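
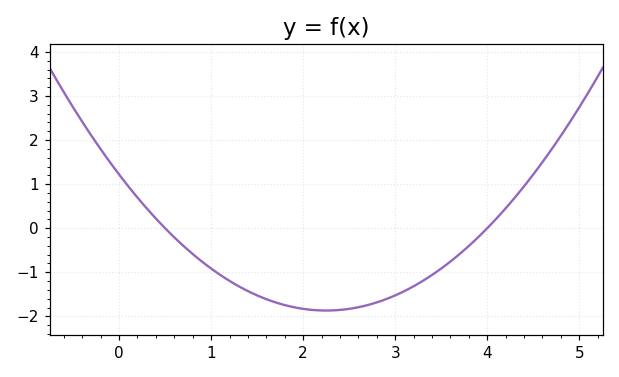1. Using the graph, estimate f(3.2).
-1.3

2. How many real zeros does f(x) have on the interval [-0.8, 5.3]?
2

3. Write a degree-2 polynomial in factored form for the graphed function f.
y = 0.61(x - 0.5)(x - 4)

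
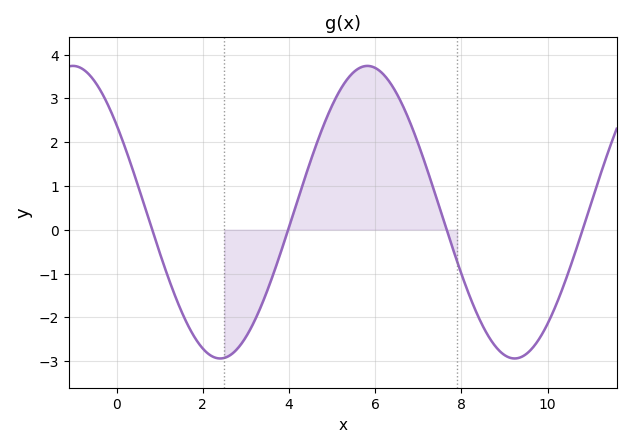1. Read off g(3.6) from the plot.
-1.1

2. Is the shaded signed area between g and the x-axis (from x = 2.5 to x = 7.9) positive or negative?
positive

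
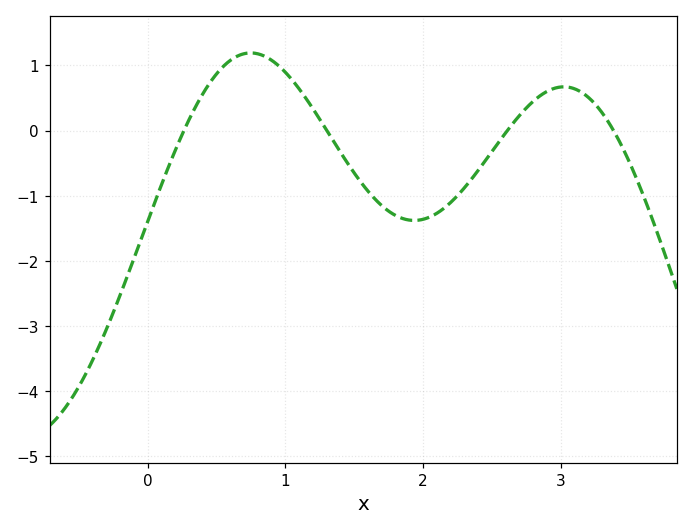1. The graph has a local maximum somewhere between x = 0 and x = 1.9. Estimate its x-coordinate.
0.7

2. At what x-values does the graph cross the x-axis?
0.3, 1.3, 2.6, 3.4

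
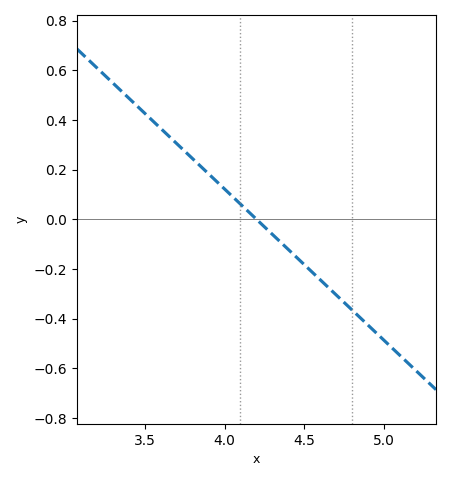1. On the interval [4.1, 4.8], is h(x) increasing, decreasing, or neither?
decreasing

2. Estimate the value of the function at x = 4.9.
-0.42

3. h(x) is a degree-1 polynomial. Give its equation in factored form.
y = -0.61(x - 4.2)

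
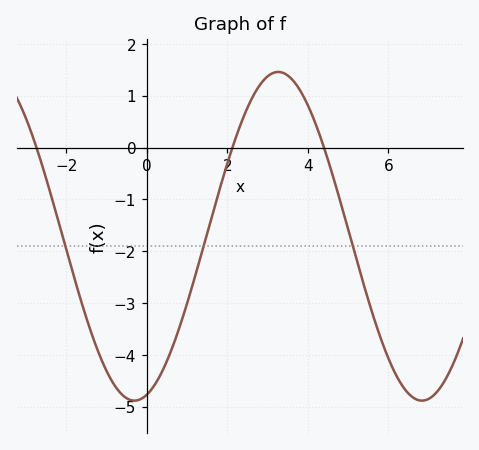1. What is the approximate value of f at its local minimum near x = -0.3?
-4.88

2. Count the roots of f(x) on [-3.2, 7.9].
3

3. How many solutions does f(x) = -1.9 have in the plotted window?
3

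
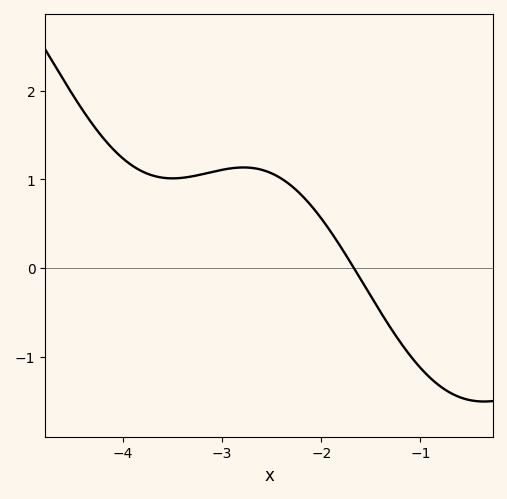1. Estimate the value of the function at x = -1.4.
-0.498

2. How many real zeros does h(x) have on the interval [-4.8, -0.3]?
1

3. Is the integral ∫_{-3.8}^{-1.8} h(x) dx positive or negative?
positive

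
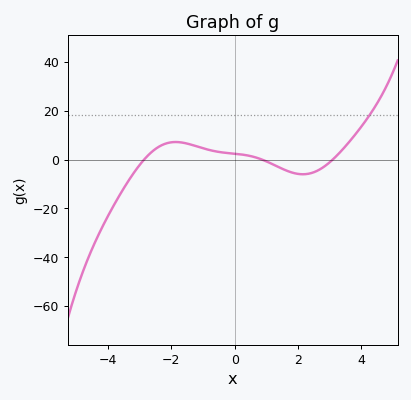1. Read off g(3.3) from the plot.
2.71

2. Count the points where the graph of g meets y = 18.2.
1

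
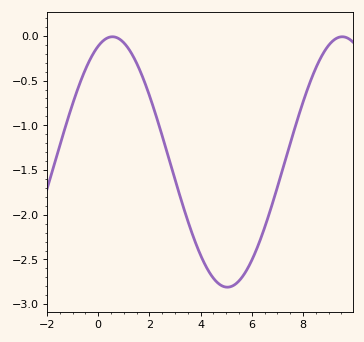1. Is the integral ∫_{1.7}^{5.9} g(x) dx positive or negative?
negative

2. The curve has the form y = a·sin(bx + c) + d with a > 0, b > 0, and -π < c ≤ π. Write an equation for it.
y = 1.4sin(0.7x + 1.18) - 1.41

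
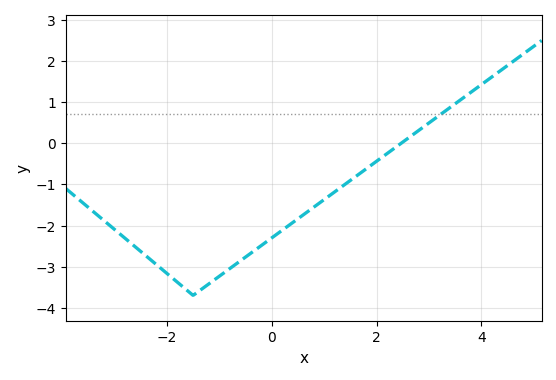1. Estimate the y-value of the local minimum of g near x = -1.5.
-3.7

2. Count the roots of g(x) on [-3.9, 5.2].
1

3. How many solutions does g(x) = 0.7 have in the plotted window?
1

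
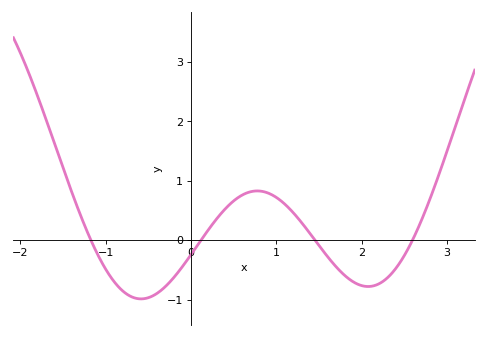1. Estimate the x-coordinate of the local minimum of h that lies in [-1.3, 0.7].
-0.586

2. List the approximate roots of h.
-1.17, 0.118, 1.45, 2.59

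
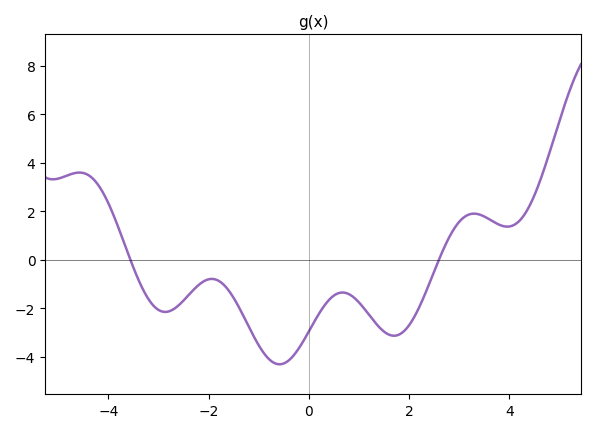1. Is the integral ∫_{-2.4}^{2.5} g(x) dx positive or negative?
negative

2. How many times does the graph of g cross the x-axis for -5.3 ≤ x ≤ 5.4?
2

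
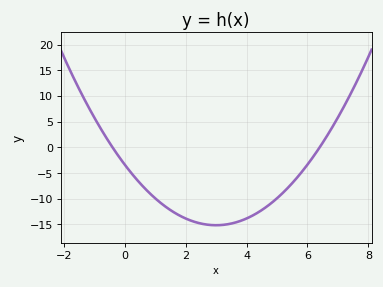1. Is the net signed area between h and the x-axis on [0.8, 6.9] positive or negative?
negative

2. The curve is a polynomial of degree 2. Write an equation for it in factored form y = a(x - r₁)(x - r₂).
y = 1.31(x + 0.4)(x - 6.4)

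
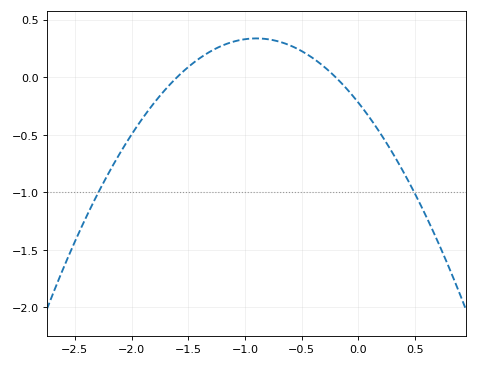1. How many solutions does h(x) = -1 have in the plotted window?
2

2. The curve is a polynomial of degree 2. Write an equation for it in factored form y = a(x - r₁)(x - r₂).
y = -0.69(x + 1.6)(x + 0.2)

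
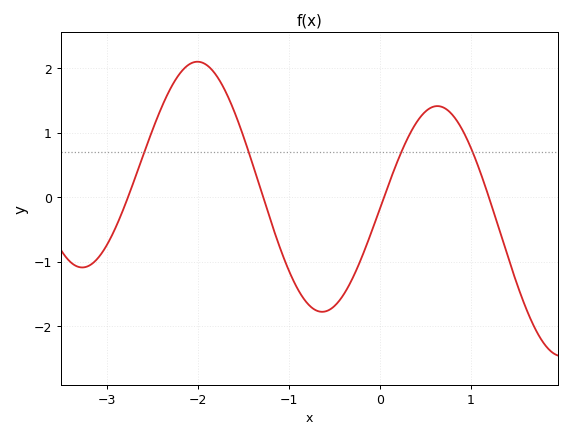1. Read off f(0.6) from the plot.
1.4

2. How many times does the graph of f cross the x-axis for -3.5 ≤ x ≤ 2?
4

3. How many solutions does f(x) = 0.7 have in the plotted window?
4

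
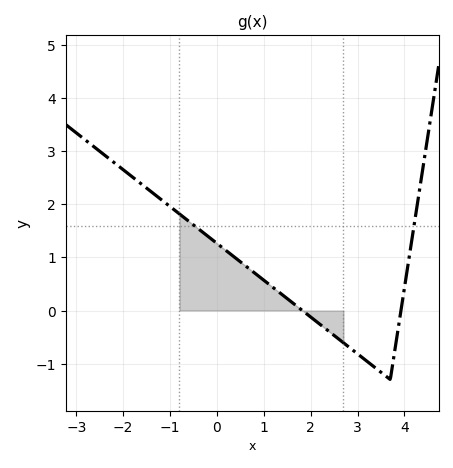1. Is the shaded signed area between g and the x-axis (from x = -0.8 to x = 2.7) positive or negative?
positive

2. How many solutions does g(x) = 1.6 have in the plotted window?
2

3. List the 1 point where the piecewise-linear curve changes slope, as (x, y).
(3.7, -1.3)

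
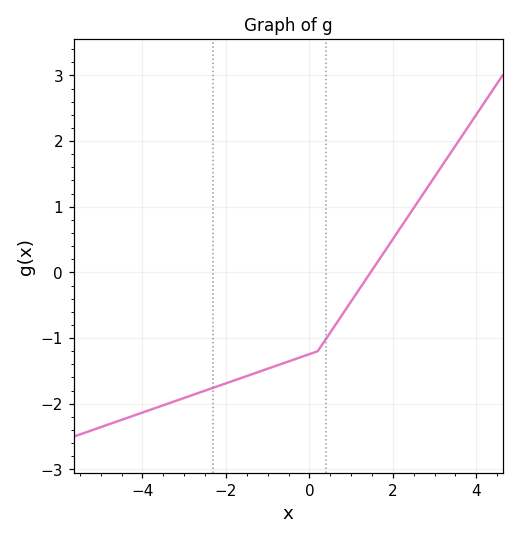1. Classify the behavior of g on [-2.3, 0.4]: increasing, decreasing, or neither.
increasing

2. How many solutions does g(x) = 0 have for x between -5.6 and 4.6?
1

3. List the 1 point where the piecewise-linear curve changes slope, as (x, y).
(0.2, -1.2)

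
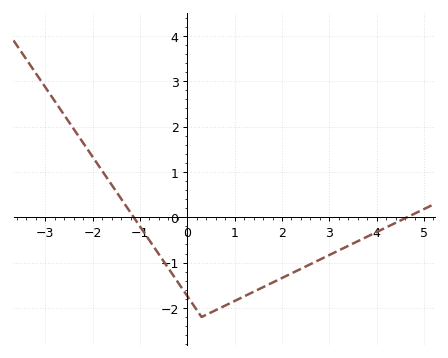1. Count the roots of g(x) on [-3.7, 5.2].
2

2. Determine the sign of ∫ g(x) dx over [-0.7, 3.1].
negative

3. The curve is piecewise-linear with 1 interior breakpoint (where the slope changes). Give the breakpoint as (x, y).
(0.3, -2.2)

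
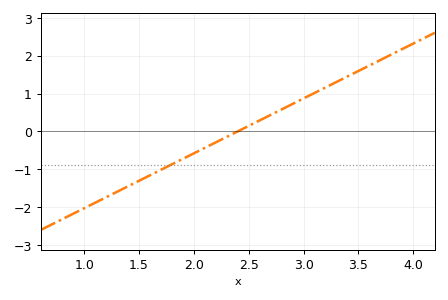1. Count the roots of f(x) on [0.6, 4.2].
1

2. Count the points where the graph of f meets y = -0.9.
1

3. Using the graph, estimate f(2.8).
0.6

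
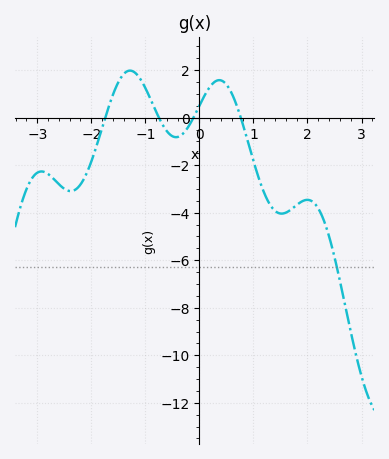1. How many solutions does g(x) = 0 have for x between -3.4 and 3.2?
4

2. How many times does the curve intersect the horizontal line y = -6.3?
1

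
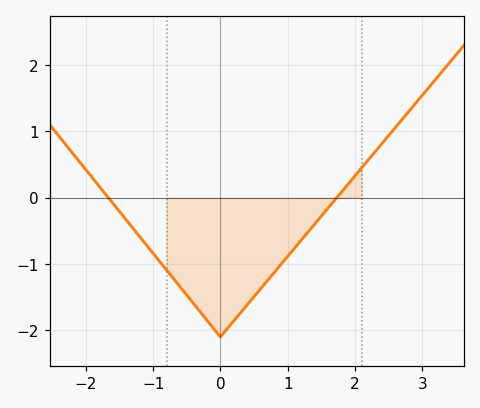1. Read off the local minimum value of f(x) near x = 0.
-2.1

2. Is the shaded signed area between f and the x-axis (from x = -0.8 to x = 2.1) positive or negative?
negative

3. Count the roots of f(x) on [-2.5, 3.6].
2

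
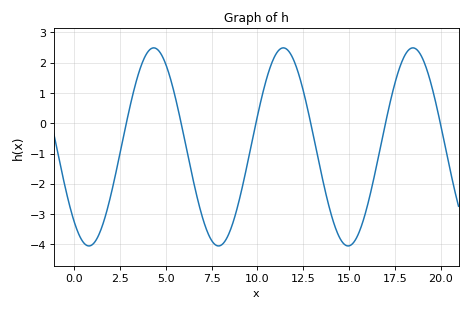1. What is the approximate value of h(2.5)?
-1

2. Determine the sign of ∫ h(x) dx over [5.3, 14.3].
negative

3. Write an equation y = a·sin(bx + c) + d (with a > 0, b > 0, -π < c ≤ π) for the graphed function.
y = 3.27sin(0.89x - 2.3) - 0.78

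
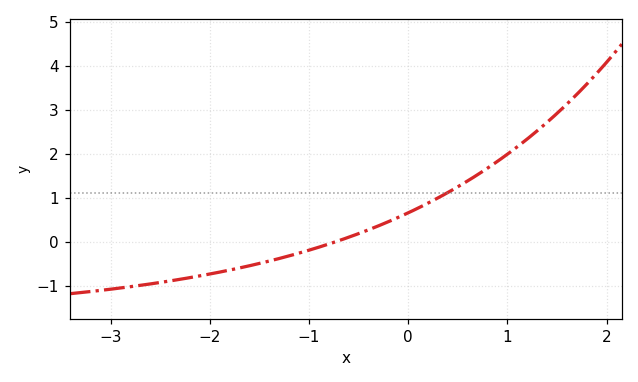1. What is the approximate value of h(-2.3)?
-0.9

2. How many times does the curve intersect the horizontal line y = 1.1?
1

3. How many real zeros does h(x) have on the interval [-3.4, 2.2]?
1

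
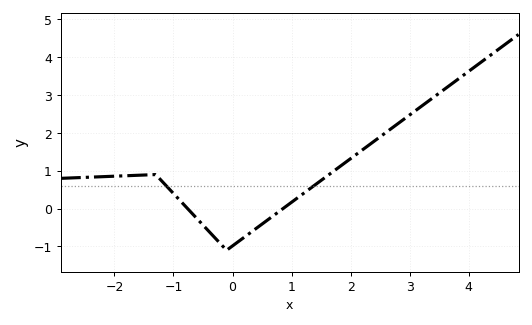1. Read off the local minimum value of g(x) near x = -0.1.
-1.1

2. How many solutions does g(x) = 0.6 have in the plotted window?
2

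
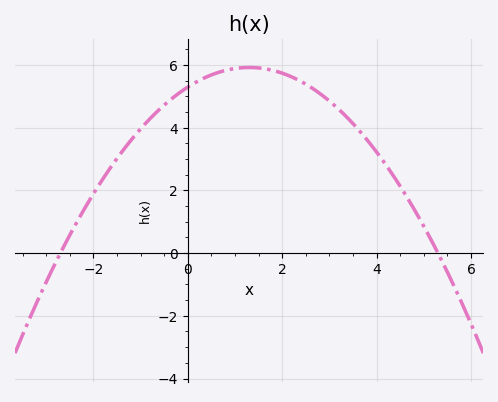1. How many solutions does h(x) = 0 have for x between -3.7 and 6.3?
2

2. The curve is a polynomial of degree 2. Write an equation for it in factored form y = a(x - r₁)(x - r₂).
y = -0.37(x + 2.7)(x - 5.3)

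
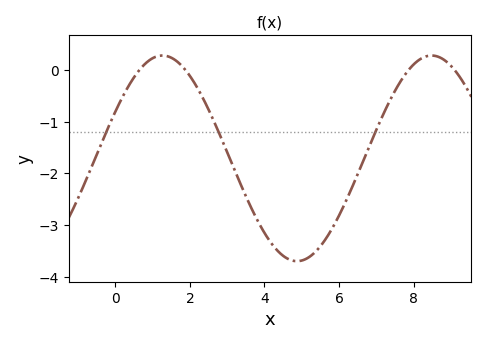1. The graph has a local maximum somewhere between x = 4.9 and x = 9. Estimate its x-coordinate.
8.48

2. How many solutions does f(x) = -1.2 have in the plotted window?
3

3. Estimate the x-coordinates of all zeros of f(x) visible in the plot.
0.646, 1.88, 7.87, 9.1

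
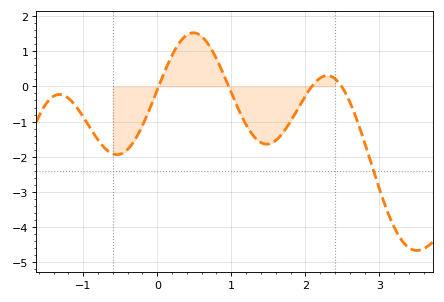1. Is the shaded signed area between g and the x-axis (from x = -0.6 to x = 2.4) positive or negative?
negative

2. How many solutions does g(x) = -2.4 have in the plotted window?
1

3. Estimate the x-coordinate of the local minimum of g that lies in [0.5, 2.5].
1.48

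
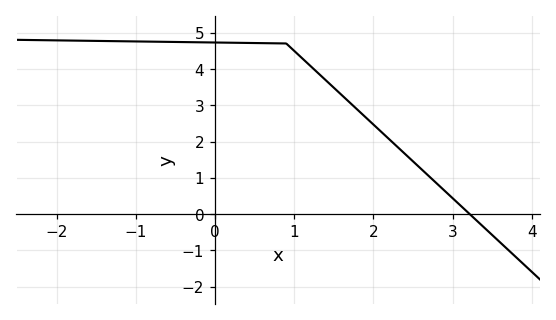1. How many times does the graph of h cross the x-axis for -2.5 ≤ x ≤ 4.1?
1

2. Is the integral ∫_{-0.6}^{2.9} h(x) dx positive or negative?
positive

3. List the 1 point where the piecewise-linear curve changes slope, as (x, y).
(0.9, 4.7)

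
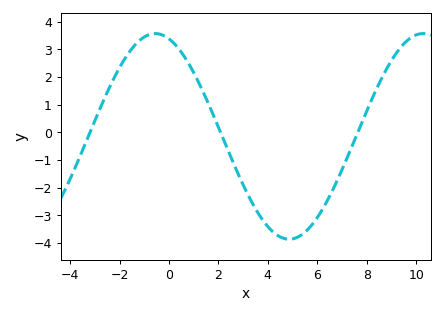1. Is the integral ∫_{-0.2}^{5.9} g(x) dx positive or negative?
negative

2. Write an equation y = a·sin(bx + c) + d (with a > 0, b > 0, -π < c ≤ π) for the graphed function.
y = 3.72sin(0.58x + 1.89) - 0.15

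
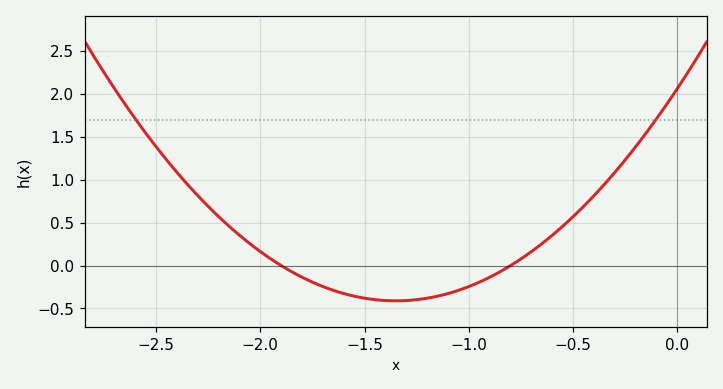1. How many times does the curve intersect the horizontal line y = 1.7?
2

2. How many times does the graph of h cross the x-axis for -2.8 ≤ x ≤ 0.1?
2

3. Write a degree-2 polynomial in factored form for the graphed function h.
y = 1.36(x + 1.9)(x + 0.8)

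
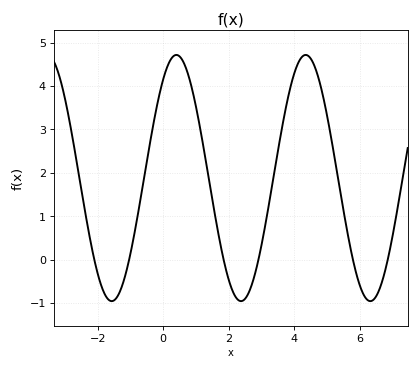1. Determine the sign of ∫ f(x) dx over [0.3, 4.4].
positive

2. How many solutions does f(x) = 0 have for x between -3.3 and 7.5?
6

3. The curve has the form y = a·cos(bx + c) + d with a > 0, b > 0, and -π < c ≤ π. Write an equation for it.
y = 2.84cos(1.6x - 0.64) + 1.88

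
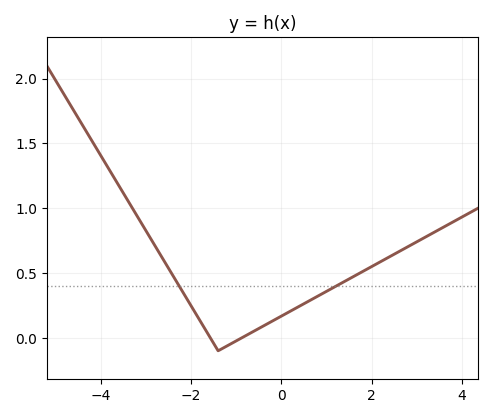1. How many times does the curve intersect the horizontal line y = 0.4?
2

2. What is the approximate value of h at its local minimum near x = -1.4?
-0.1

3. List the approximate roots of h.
-1.57, -0.877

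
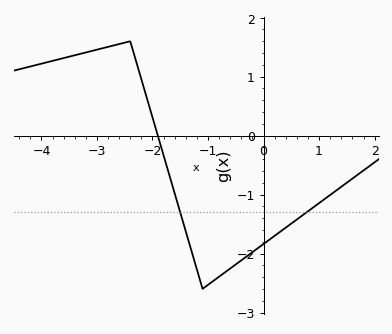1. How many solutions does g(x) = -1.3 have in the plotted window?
2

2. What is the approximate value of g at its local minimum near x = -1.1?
-2.6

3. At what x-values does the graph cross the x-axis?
-1.9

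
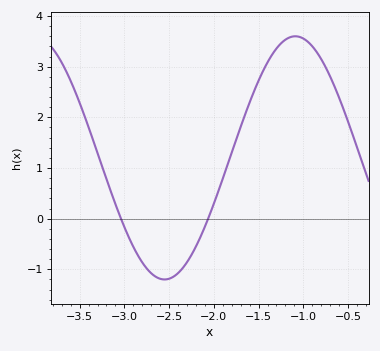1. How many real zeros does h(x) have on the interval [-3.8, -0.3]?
2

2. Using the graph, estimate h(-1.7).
1.8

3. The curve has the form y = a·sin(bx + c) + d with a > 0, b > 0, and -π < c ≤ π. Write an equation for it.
y = 2.4sin(2.1x - 2.4) + 1.2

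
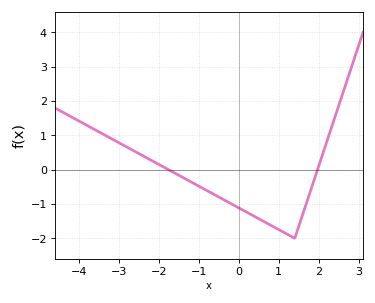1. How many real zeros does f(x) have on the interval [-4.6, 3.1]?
2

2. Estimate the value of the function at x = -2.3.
0.343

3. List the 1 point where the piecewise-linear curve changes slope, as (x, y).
(1.4, -2)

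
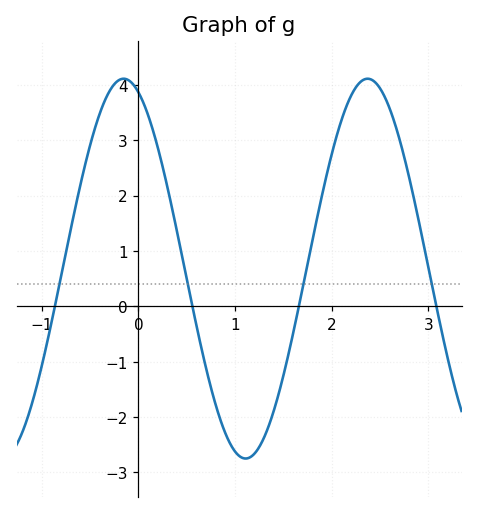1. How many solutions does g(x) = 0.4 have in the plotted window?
4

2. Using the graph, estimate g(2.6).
3.6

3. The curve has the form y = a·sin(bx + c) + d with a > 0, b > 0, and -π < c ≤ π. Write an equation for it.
y = 3.43sin(2.5x + 2) + 0.68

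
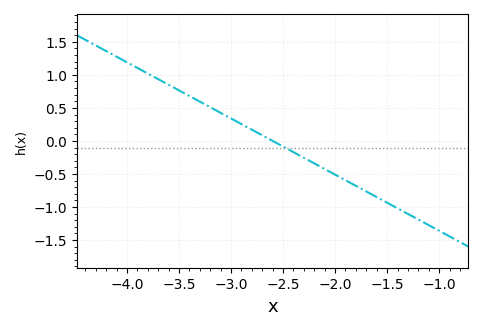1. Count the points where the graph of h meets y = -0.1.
1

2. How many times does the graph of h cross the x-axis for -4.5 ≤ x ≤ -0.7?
1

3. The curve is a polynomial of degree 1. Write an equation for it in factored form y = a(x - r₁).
y = -0.85(x + 2.6)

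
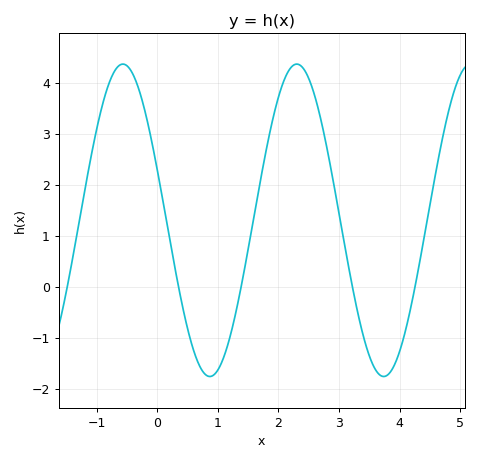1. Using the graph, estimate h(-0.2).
3.4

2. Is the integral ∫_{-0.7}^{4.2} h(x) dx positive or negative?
positive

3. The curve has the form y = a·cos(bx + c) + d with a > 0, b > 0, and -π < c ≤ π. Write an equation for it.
y = 3.06cos(2.2x + 1.2) + 1.31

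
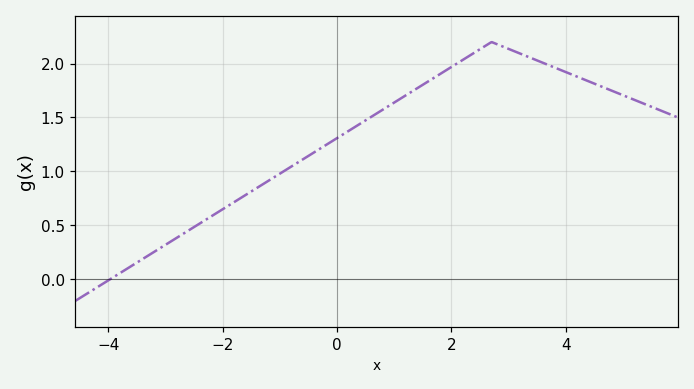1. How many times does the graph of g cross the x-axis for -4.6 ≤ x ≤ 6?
1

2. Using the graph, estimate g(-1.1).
0.95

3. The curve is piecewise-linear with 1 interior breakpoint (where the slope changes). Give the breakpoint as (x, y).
(2.7, 2.2)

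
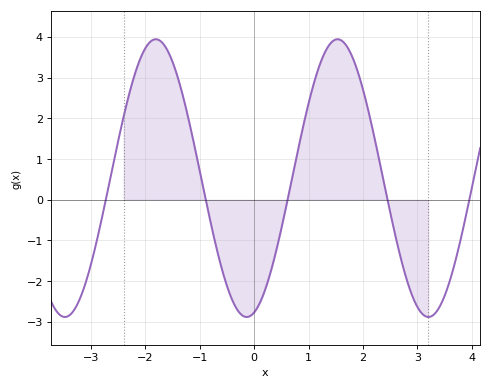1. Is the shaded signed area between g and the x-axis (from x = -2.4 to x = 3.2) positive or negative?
positive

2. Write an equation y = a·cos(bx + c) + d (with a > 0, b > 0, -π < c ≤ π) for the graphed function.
y = 3.41cos(1.88x - 2.88) + 0.53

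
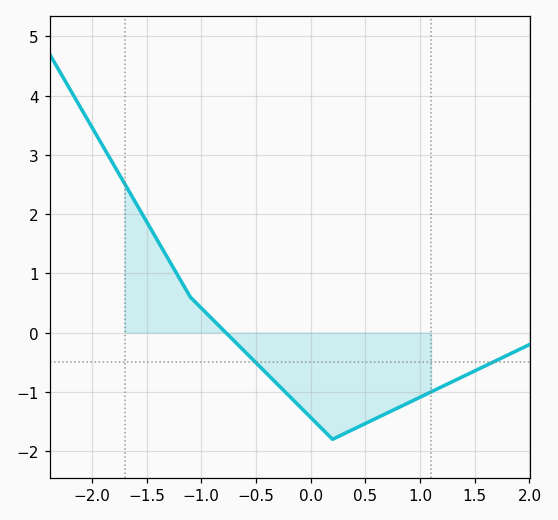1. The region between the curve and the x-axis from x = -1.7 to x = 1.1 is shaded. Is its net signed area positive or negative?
negative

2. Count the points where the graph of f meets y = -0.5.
2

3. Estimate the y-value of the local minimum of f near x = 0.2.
-1.8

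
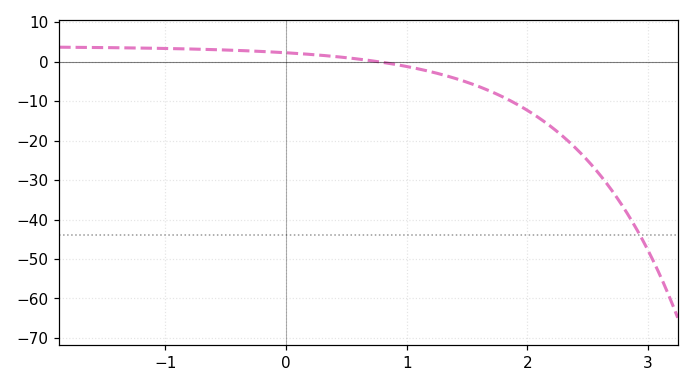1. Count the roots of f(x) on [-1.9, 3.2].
1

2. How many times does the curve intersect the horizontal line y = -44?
1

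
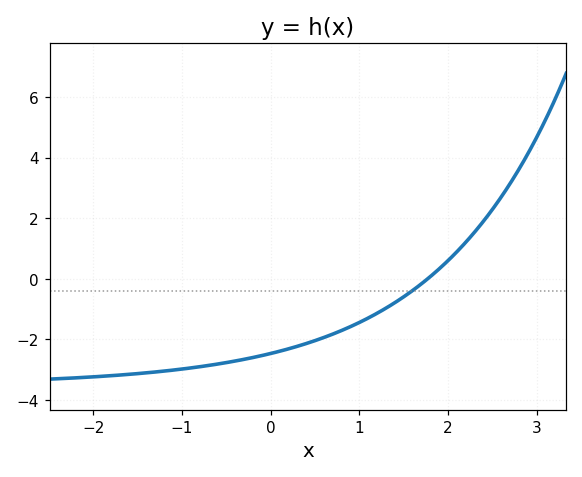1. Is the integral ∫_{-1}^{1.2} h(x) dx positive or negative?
negative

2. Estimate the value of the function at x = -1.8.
-3.2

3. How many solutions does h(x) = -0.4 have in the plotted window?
1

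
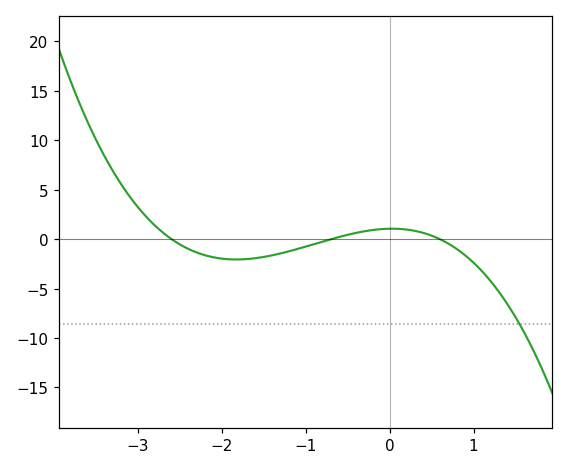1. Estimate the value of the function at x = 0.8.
-1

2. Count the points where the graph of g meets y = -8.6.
1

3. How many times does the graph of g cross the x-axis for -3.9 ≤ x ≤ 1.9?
3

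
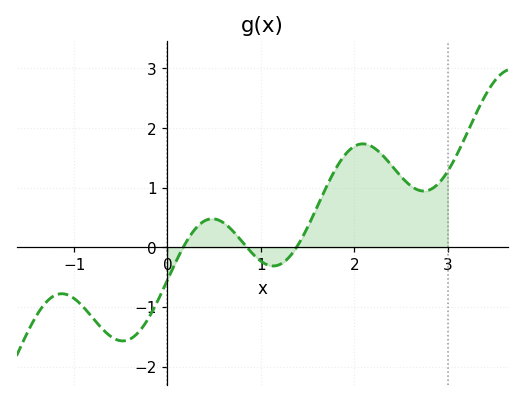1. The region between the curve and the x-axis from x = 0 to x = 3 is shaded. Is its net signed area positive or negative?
positive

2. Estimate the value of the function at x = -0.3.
-1.41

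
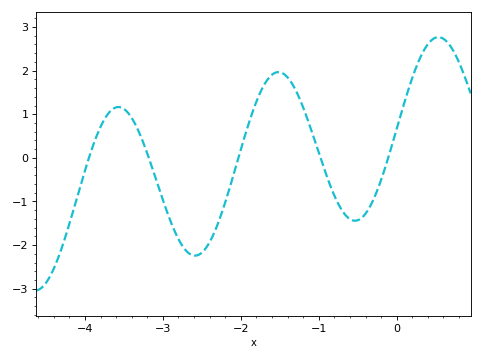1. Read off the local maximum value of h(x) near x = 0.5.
2.8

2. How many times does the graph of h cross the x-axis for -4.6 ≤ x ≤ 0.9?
5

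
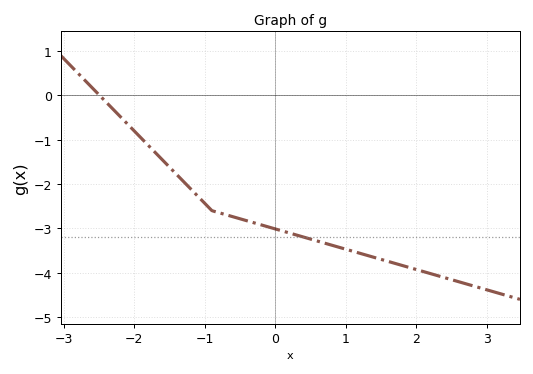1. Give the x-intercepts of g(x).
-2.5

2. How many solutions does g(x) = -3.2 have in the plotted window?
1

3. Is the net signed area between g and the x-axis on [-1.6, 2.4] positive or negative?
negative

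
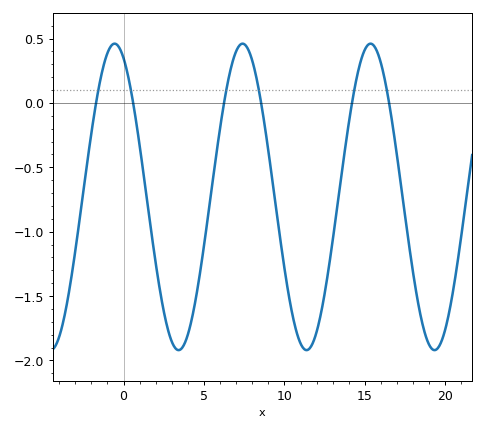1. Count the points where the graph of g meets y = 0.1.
6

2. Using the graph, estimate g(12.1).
-1.75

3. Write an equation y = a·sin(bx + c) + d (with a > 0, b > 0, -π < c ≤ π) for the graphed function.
y = 1.19sin(0.79x + 2) - 0.73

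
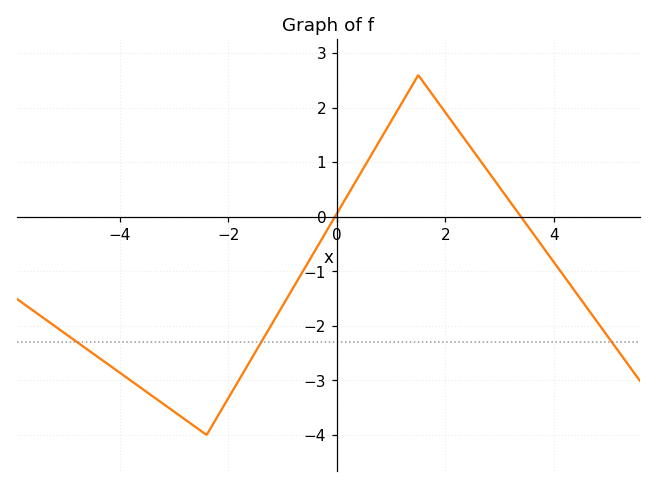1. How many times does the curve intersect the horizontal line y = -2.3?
3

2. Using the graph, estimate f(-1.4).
-2.3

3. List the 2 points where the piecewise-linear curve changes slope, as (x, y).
(-2.4, -4); (1.5, 2.6)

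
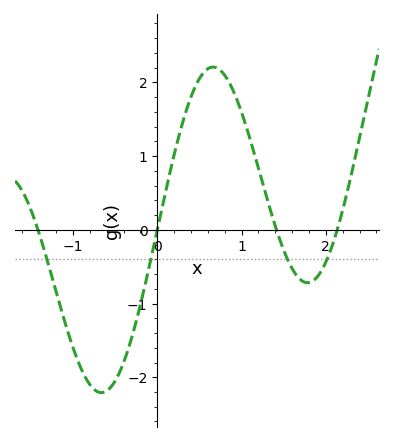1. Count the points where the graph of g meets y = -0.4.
4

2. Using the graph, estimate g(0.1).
0.524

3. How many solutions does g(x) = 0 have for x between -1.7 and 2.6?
4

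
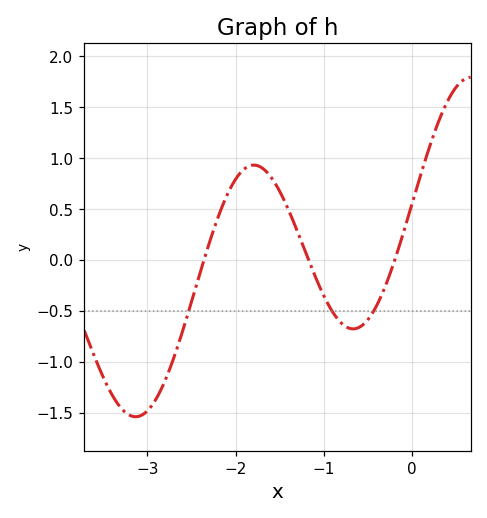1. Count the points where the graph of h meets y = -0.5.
3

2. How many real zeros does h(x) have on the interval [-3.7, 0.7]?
3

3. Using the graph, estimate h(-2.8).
-1.18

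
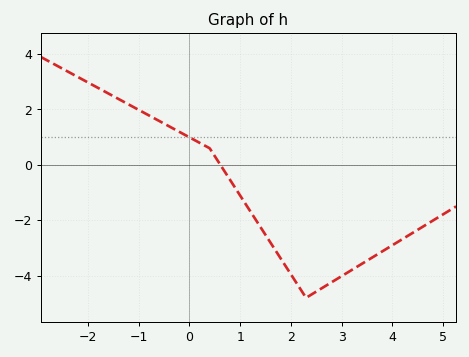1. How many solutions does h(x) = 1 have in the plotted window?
1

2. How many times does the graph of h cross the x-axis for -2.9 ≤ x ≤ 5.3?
1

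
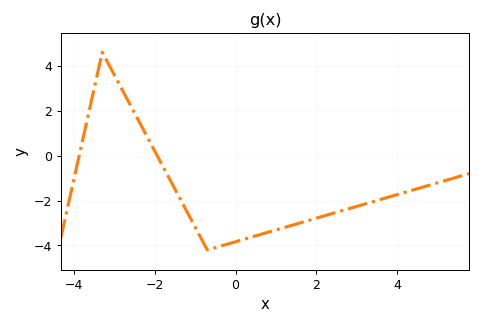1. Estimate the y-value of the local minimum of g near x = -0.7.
-4.2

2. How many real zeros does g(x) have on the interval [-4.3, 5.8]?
2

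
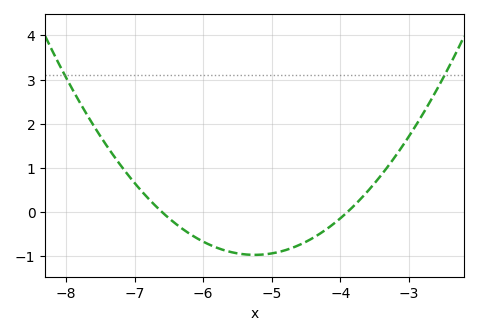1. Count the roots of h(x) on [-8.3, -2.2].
2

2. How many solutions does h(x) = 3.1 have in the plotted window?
2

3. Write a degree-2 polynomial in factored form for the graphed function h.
y = 0.53(x + 6.6)(x + 3.9)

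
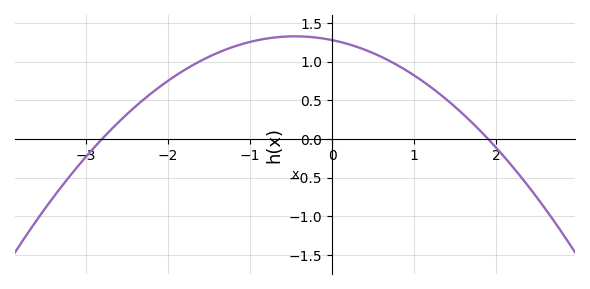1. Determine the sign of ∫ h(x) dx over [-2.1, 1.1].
positive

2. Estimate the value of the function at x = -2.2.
0.59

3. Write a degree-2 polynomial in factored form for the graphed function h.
y = -0.24(x + 2.8)(x - 1.9)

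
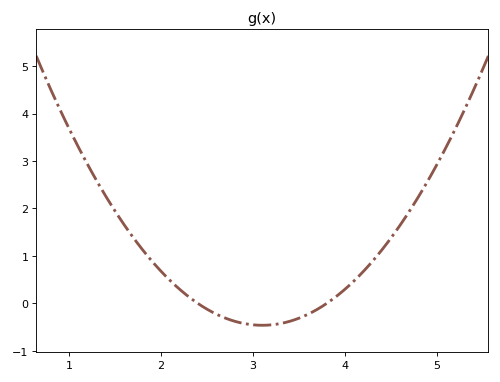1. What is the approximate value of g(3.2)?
-0.451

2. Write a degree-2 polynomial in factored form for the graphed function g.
y = 0.94(x - 2.4)(x - 3.8)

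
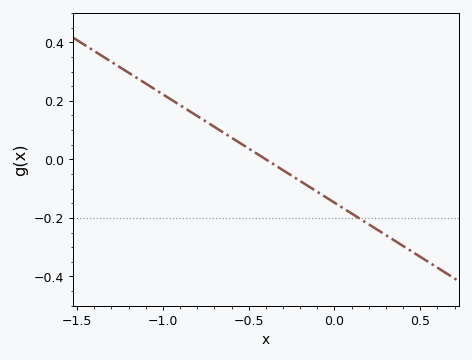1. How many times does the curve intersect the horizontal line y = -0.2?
1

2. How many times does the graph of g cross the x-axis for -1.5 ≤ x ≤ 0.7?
1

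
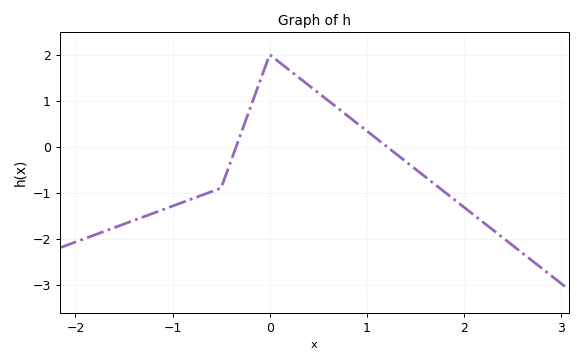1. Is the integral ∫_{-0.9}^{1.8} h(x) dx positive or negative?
positive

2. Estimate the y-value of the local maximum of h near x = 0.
2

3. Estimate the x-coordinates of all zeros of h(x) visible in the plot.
-0.3, 1.2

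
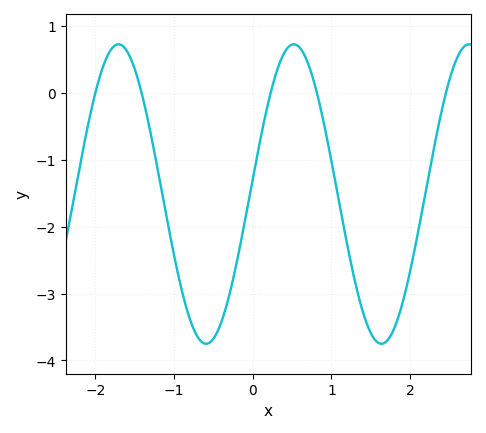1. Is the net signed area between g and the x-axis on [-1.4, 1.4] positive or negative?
negative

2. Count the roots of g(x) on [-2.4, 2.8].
5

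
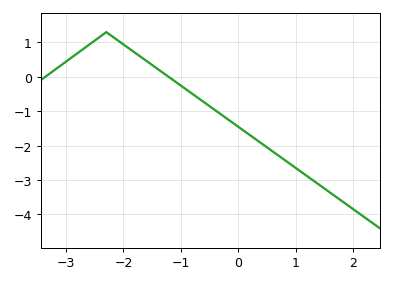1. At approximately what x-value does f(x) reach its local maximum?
-2.3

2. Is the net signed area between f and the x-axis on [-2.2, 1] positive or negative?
negative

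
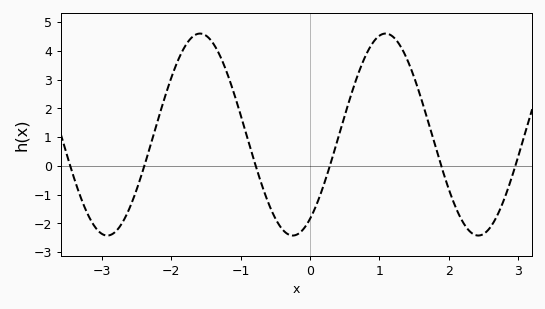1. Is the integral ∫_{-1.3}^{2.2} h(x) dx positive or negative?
positive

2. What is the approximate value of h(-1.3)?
3.85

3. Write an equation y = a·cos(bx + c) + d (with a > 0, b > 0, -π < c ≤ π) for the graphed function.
y = 3.51cos(2.35x - 2.56) + 1.09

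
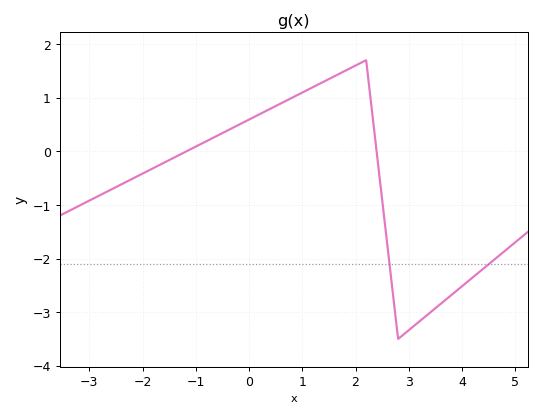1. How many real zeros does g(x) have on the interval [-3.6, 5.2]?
2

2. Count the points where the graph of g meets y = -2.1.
2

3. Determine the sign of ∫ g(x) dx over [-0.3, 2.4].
positive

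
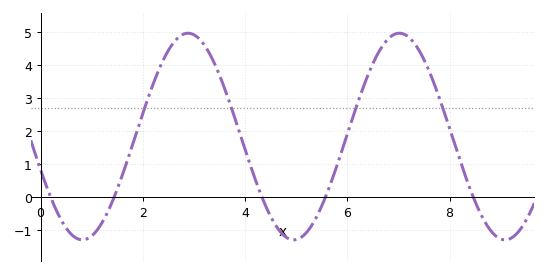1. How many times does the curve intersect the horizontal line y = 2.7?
4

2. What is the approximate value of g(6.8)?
4.8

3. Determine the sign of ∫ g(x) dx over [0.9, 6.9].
positive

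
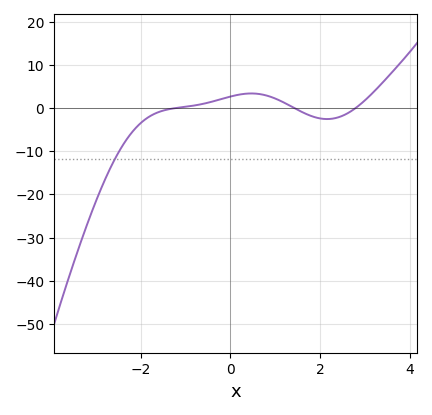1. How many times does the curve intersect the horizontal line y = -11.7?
1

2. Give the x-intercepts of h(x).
-1.21, 1.43, 2.79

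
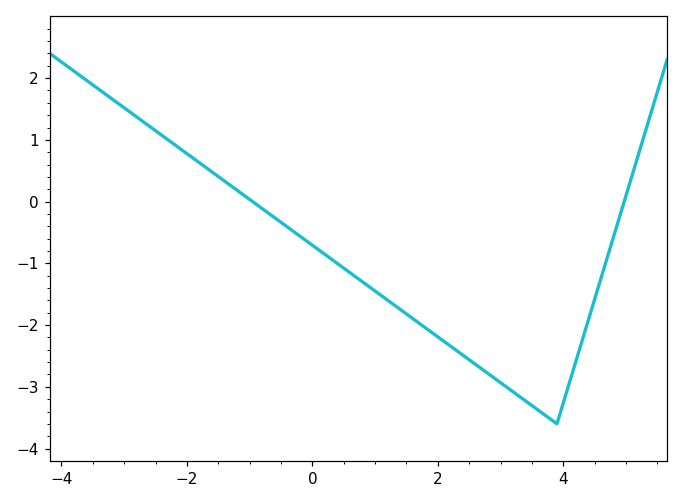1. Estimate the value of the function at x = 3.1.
-3.01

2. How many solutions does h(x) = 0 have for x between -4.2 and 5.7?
2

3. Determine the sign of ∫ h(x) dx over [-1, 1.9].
negative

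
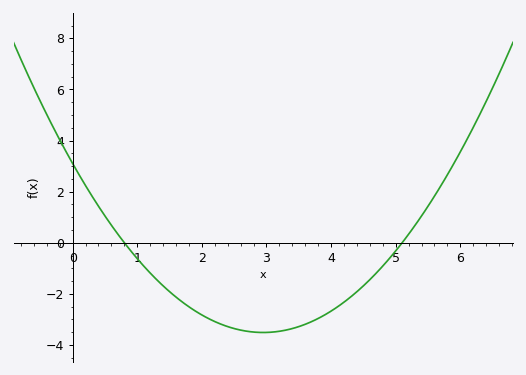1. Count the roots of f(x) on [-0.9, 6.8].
2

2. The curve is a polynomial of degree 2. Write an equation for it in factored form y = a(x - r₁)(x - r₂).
y = 0.76(x - 0.8)(x - 5.1)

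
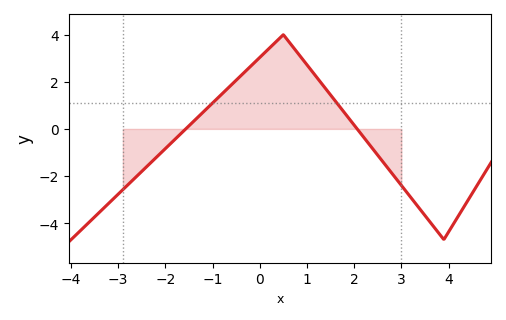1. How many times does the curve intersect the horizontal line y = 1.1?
2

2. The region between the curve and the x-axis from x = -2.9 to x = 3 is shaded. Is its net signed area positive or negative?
positive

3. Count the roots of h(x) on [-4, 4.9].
2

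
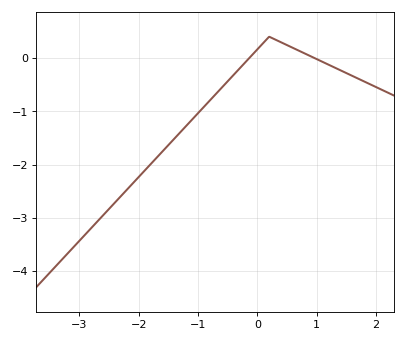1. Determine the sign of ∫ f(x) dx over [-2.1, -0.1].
negative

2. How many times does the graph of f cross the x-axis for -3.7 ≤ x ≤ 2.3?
2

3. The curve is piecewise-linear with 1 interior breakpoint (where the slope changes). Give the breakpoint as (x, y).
(0.2, 0.4)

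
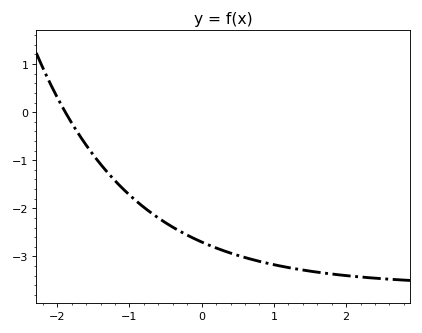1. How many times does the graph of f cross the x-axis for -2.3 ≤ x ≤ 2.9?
1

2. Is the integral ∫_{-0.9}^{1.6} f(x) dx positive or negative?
negative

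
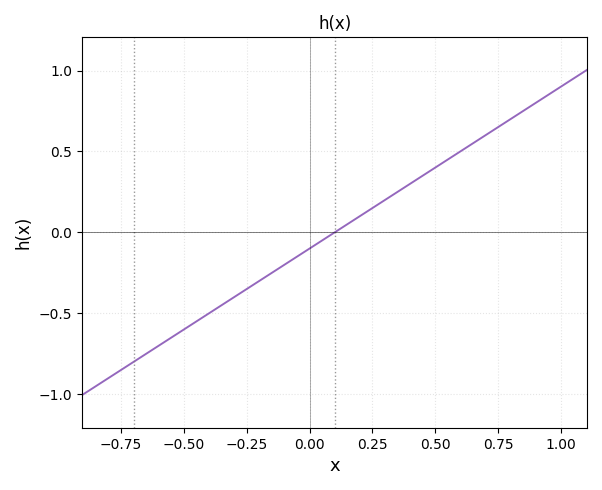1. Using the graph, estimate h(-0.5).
-0.6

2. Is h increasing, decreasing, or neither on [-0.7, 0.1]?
increasing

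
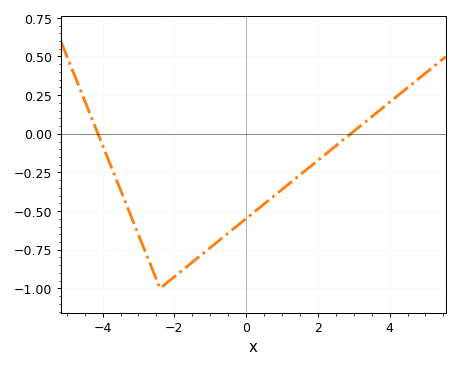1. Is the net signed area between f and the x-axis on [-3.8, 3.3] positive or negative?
negative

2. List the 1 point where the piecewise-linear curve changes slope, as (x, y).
(-2.4, -1)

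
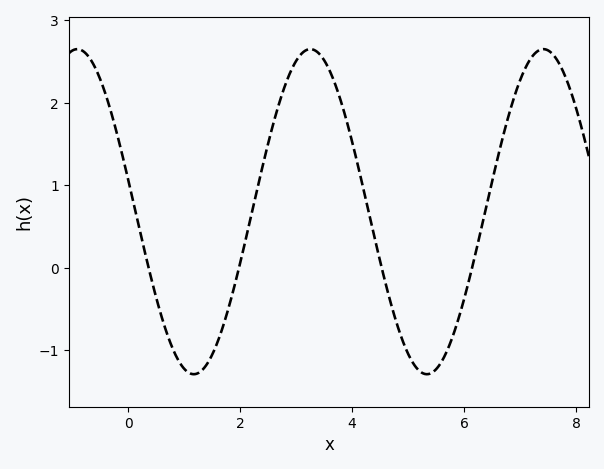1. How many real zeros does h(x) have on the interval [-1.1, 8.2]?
4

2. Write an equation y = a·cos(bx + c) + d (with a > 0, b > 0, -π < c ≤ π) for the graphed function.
y = 1.97cos(1.5x + 1.4) + 0.68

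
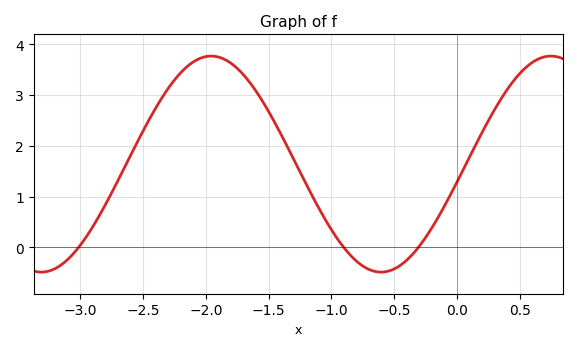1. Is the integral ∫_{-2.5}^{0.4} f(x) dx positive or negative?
positive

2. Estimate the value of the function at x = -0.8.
-0.3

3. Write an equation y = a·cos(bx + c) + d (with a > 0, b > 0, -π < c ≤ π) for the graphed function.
y = 2.13cos(2.3x - 1.7) + 1.64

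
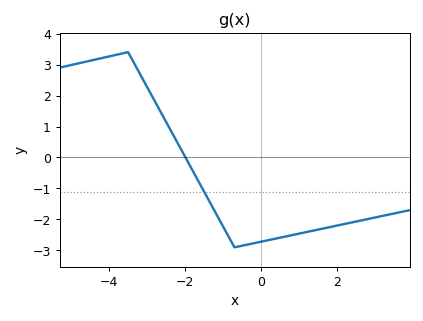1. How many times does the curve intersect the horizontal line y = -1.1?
1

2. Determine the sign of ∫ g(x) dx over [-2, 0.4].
negative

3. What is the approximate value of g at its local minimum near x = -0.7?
-2.9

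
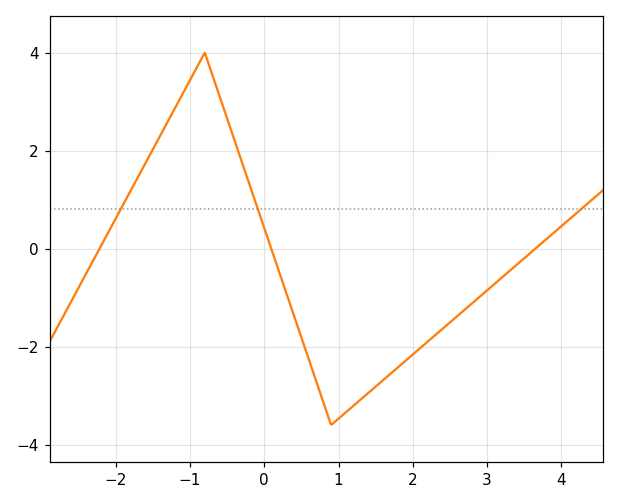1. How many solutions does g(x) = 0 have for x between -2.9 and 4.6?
3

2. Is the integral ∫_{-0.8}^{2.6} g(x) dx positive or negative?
negative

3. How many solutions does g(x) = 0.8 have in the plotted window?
3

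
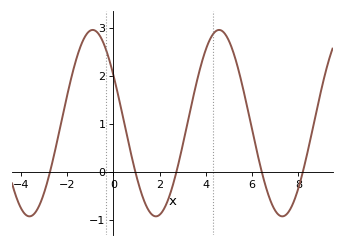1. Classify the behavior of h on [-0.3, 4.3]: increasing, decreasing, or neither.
neither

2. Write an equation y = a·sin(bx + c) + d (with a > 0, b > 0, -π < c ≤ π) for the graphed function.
y = 1.94sin(1.1x + 2.6) + 1.01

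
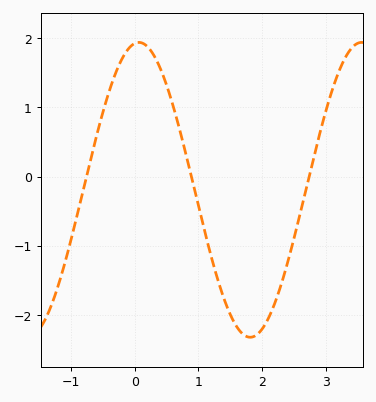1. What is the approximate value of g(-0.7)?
0.214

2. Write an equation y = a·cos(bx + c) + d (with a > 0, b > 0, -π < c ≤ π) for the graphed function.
y = 2.13cos(1.8x - 0.12) - 0.19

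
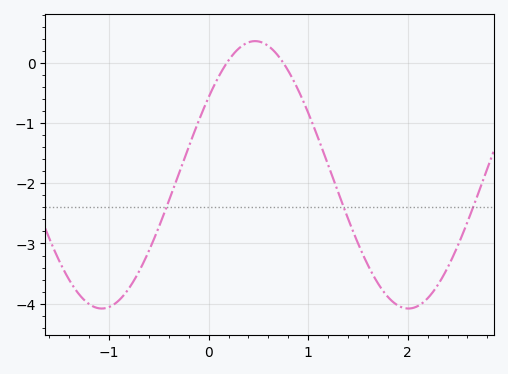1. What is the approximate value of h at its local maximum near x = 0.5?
0.4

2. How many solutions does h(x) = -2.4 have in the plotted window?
3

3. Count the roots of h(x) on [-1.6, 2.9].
2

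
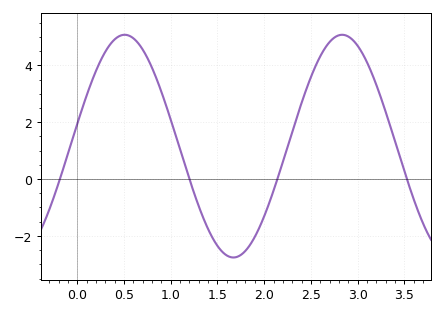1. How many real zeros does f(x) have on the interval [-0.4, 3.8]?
4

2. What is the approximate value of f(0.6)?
4.96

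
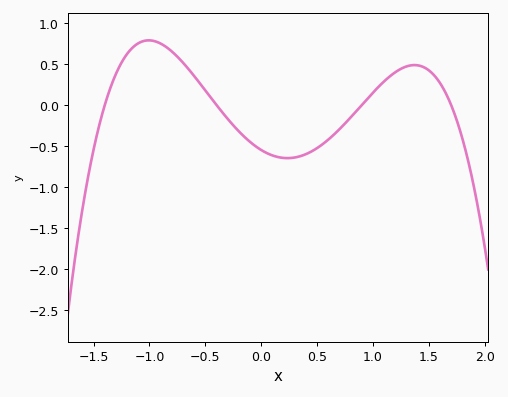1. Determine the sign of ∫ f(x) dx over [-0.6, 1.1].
negative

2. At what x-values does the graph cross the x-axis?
-1.4, -0.4, 0.9, 1.7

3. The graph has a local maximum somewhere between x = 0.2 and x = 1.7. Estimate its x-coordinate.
1.4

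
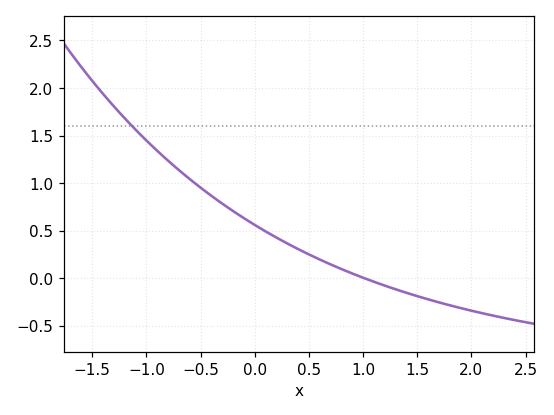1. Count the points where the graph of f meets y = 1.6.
1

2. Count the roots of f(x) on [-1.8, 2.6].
1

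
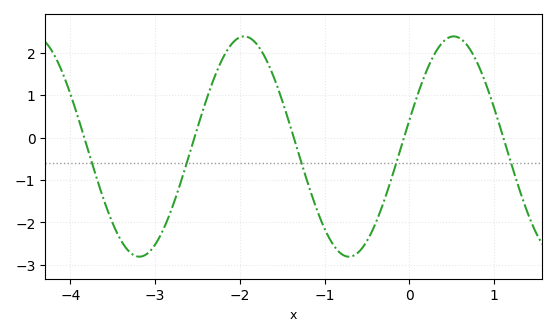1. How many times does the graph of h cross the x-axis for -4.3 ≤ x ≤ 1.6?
5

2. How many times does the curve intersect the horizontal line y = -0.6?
5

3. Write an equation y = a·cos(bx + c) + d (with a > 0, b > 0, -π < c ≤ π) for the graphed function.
y = 2.6cos(2.5x - 1.3) - 0.21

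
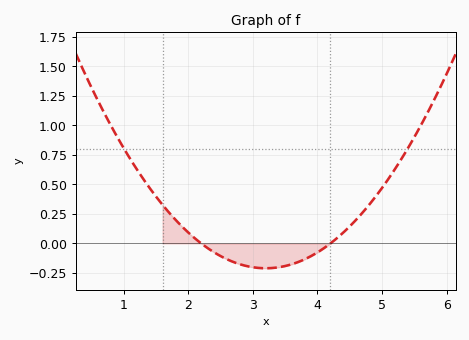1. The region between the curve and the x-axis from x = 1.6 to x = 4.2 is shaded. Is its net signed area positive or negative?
negative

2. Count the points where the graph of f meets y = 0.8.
2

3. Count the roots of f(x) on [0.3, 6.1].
2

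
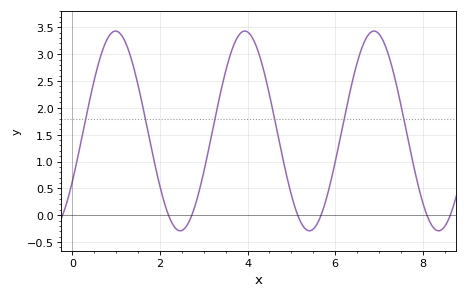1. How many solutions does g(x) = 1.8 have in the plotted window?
6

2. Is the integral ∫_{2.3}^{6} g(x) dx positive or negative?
positive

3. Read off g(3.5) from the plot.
2.7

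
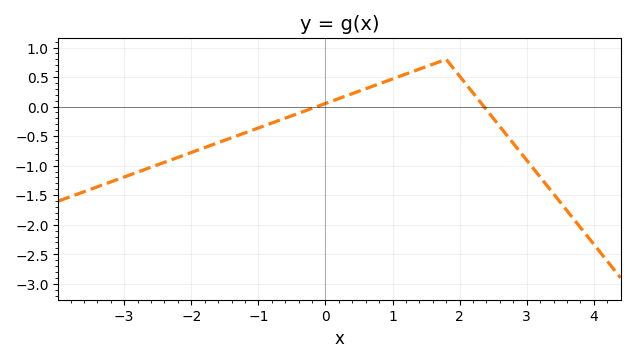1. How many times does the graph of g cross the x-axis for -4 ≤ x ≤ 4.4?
2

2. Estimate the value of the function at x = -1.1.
-0.404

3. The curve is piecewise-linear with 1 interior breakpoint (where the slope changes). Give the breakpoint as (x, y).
(1.8, 0.8)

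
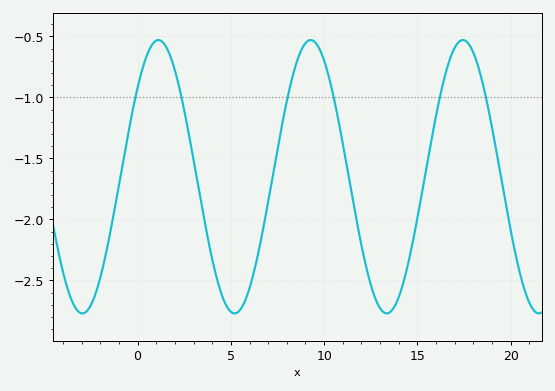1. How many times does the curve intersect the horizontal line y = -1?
6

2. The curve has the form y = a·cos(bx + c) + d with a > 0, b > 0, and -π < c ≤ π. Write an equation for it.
y = 1.12cos(0.77x - 0.862) - 1.65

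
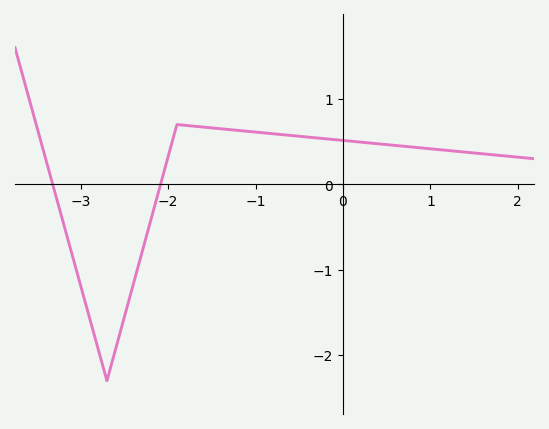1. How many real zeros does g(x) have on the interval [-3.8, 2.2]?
2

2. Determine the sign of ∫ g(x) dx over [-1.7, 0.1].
positive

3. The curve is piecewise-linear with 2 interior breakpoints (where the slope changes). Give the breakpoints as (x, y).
(-2.7, -2.3); (-1.9, 0.7)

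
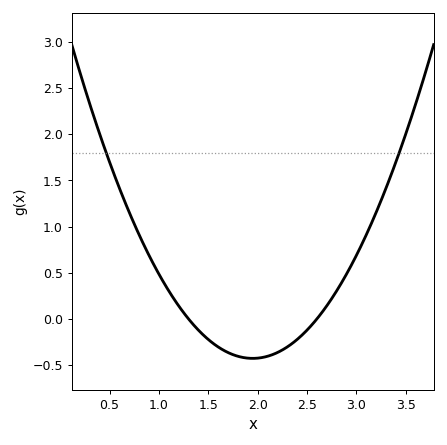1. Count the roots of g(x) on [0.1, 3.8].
2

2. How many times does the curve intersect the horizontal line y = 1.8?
2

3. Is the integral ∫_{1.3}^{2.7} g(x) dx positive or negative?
negative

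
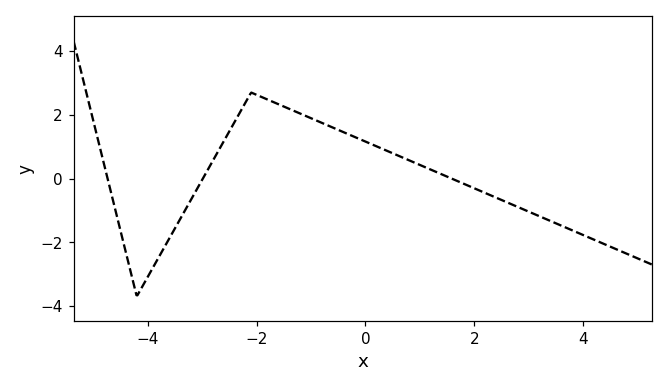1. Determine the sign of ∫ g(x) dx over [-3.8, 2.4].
positive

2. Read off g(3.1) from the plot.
-1.11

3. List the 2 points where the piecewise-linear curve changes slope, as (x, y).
(-4.2, -3.7); (-2.1, 2.7)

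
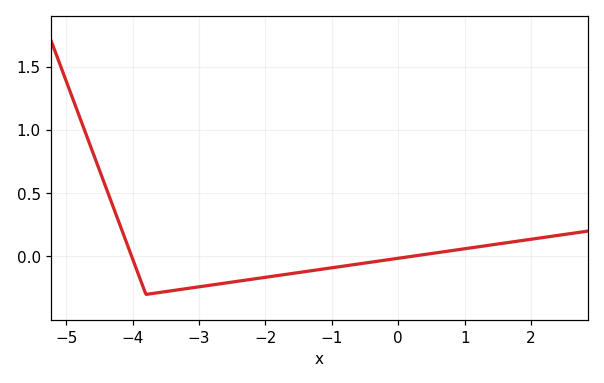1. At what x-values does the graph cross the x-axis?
-4.01, 0.191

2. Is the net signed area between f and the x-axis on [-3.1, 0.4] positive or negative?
negative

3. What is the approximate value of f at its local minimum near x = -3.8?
-0.3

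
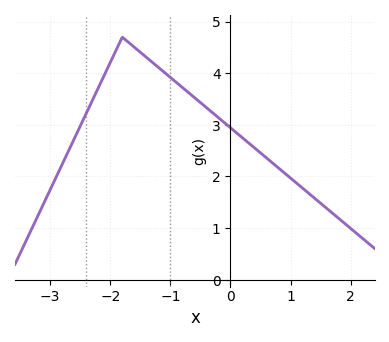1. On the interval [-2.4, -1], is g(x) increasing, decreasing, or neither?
neither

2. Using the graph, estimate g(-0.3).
3.24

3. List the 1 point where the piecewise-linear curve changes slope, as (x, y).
(-1.8, 4.7)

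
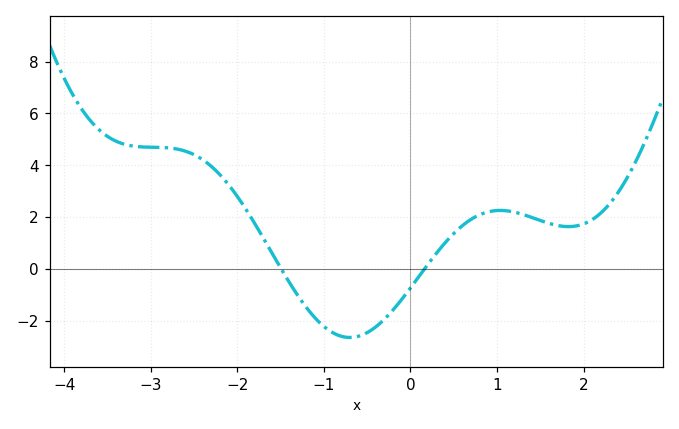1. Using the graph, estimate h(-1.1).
-1.9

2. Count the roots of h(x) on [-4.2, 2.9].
2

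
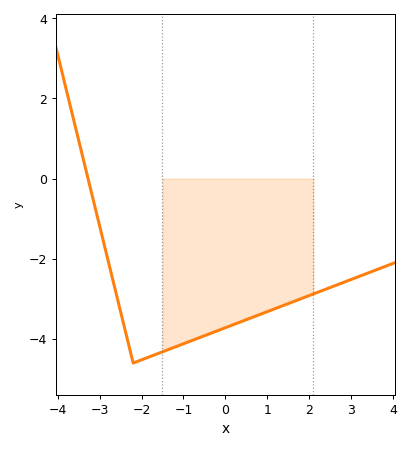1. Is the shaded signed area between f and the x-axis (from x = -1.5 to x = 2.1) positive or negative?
negative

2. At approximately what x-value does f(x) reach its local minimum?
-2.2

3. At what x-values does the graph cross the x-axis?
-3.28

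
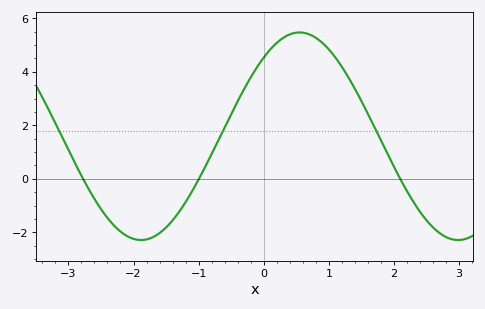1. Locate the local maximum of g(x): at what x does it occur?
0.6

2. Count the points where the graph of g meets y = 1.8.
3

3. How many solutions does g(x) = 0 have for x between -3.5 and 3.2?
3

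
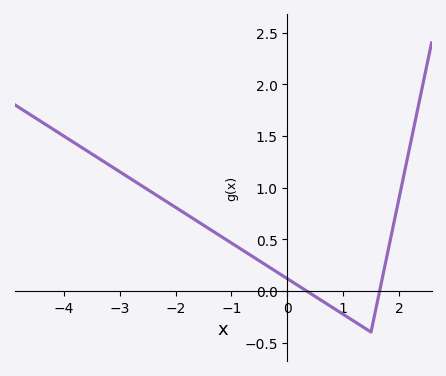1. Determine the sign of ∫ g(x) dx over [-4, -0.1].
positive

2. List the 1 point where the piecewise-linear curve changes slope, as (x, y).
(1.5, -0.4)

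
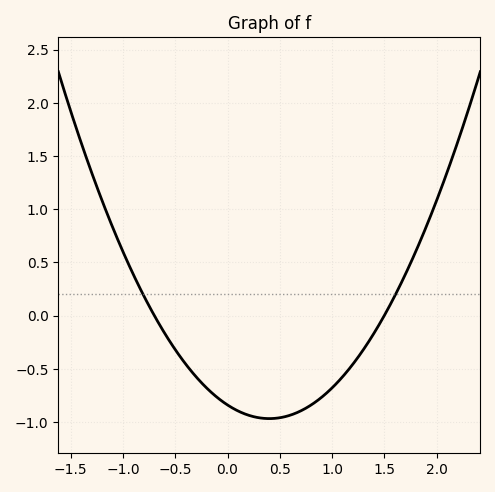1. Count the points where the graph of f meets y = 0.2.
2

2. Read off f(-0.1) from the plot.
-0.768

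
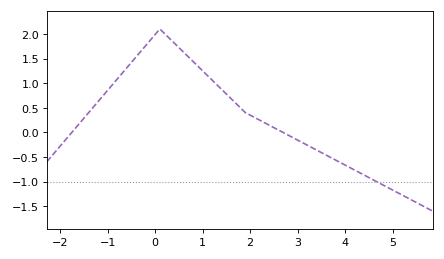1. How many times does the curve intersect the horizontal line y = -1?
1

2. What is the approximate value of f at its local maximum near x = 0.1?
2.1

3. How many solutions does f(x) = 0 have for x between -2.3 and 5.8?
2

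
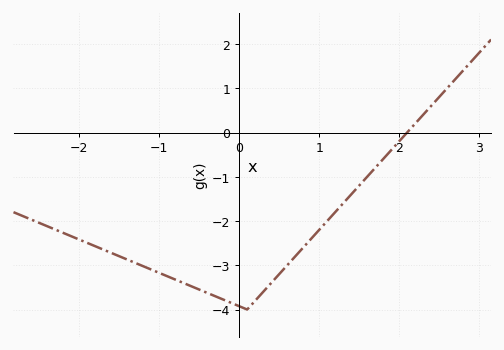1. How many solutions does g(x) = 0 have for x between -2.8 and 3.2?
1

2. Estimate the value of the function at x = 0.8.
-2.6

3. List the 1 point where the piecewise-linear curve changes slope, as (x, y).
(0.1, -4)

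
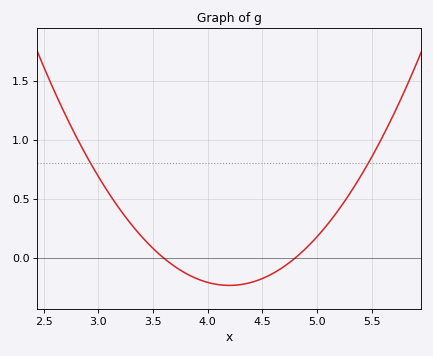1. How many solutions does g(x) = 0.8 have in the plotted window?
2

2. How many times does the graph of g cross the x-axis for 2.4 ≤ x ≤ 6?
2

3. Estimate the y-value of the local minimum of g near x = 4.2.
-0.23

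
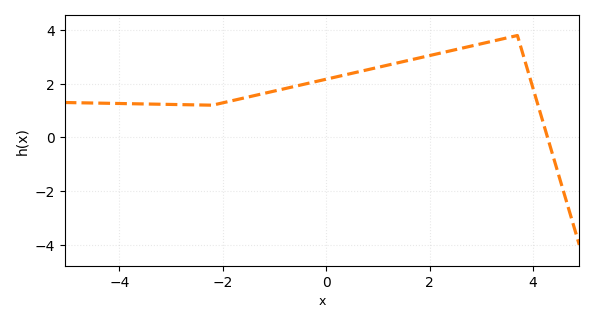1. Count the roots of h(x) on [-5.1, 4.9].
1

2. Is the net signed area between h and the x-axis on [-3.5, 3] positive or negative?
positive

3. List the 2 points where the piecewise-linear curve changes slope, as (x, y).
(-2.2, 1.2); (3.7, 3.8)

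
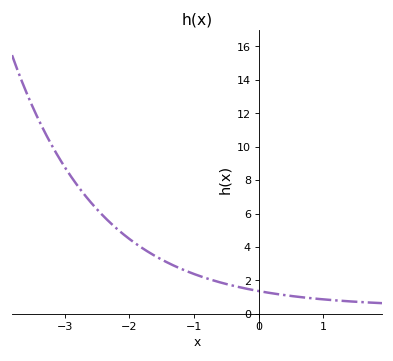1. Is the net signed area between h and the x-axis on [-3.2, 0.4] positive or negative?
positive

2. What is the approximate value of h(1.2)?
0.799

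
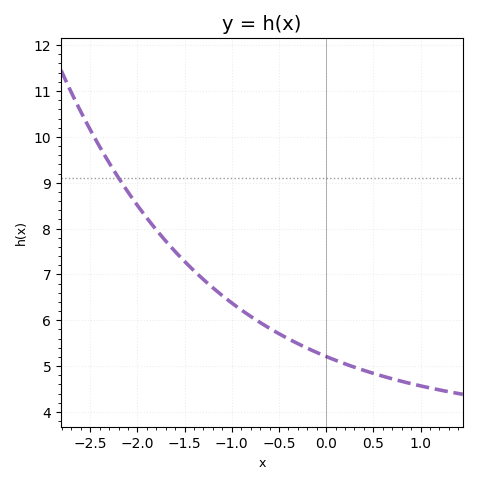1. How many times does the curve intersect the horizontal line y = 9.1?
1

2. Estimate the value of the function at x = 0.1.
5.13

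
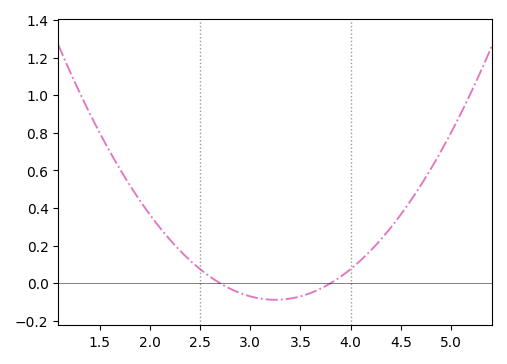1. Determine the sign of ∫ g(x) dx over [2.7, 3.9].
negative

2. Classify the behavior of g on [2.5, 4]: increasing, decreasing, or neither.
neither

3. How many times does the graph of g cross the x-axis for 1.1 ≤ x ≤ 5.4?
2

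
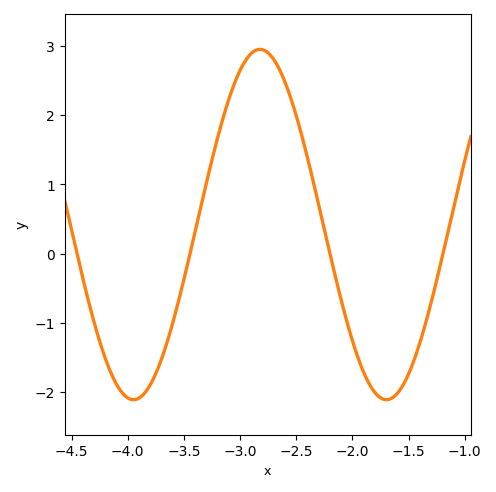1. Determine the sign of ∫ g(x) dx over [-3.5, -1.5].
positive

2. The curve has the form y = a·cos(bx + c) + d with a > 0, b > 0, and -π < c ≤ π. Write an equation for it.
y = 2.53cos(2.8x + 1.6) + 0.42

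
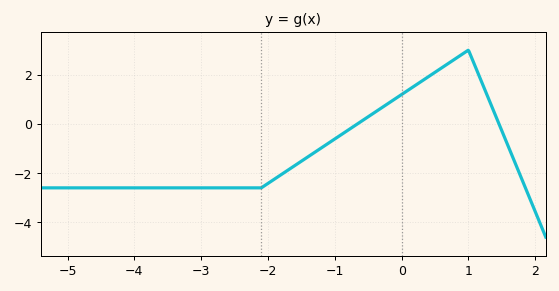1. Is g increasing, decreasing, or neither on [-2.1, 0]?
increasing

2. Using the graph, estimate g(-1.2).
-1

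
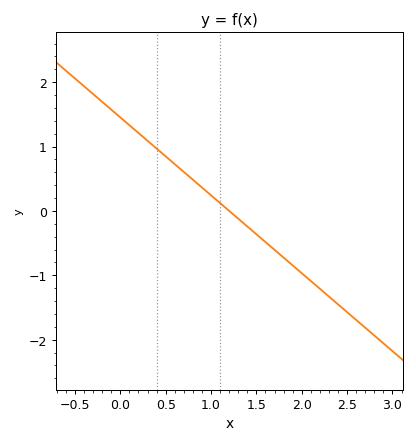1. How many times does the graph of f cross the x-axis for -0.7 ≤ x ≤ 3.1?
1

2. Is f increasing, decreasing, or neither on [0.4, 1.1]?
decreasing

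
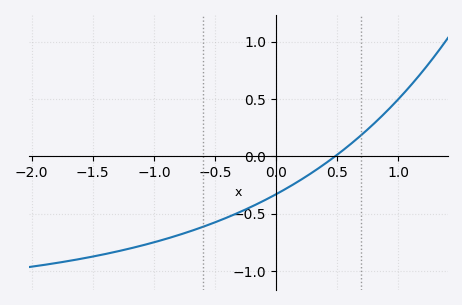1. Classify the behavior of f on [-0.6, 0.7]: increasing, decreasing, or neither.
increasing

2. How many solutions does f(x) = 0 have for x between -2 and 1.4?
1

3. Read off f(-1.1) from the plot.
-0.778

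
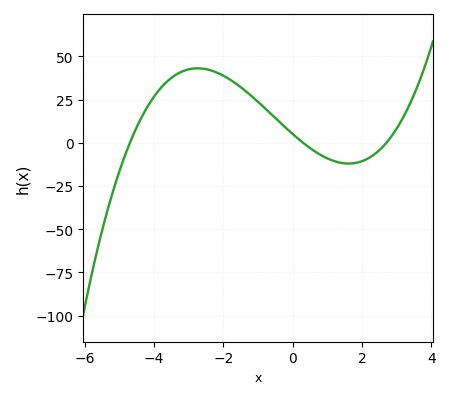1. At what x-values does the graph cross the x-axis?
-4.6, 0.4, 2.6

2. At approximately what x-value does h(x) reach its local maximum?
-2.8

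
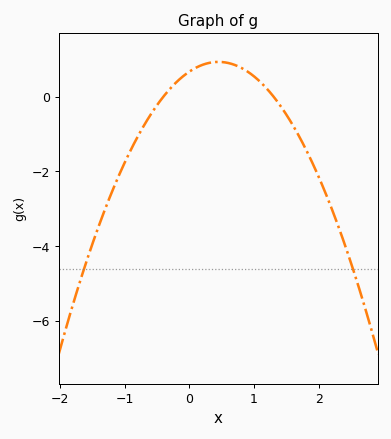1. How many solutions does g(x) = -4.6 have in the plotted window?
2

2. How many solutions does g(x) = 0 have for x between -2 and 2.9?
2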